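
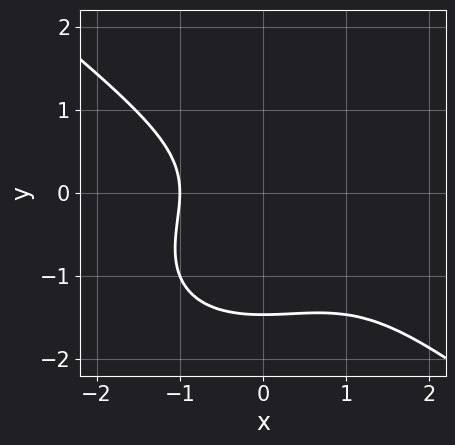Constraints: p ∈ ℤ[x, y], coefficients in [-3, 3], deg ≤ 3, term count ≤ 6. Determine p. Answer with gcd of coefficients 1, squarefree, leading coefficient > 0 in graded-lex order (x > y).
x^3 + 2*y^3 - x^2 + 2*y^2 + 2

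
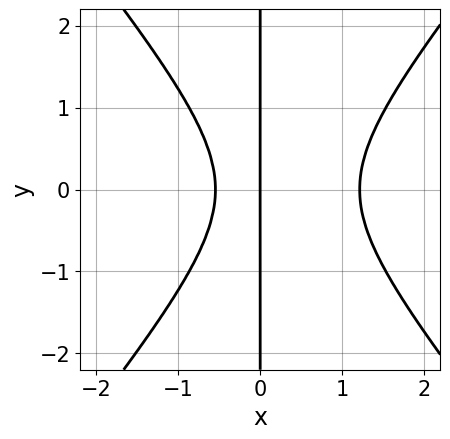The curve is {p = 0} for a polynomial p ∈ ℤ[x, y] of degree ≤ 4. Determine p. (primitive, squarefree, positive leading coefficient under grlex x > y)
3*x^3 - 2*x*y^2 - 2*x^2 - 2*x

The degree is 3 — a generic line meets the curve in up to 3 points.
Symmetries: mirror symmetry y ↦ −y ⇒ only even powers of y.
From the axis intercepts and sections: every point of the y-axis in the box is on the curve; one x-axis crossing is at x = 0.
Matching integer coefficients to the picture gives p.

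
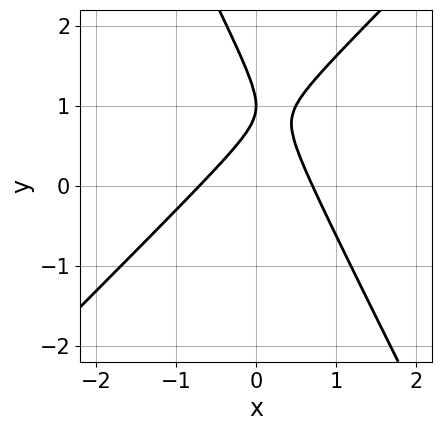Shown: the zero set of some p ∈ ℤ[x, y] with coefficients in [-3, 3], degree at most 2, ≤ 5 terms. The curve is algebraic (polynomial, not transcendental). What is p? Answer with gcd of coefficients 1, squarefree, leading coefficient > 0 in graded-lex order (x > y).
1. The degree is 2 — the shape is more complex than any degree-1 curve.
2. From the axis intercepts and sections: it meets the y-axis at y = 1 (among the integer gridlines).
3. Fitting integer coefficients to these (and the overall shape) gives p.

2*x^2 - x*y - y^2 + 2*y - 1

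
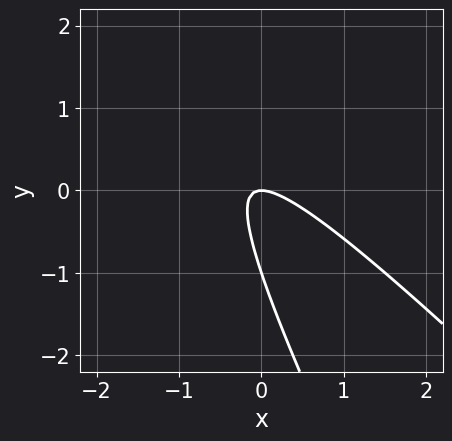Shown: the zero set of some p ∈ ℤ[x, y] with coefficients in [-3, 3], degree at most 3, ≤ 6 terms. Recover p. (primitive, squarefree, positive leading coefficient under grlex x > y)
2*x^2 + 3*x*y + y^2 + y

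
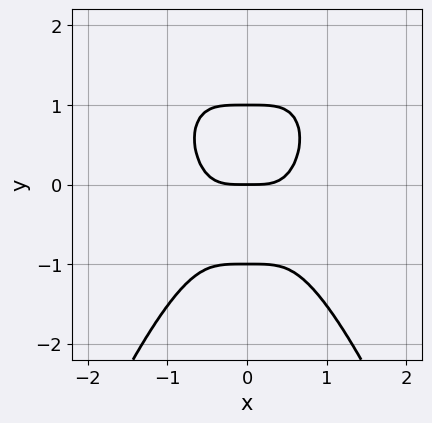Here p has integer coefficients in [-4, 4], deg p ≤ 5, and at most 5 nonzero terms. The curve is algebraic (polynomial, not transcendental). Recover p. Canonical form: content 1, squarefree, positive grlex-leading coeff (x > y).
2*x^4 + y^3 - y

Degree: the shape is more complex than any degree-3 curve, so deg p = 4.
Symmetries: it's symmetric under x → −x, forcing even powers of x.
From the axis intercepts and sections: it meets the x-axis at x = 0 (among the integer gridlines); the y-axis gridline crossings are at y ∈ {-1, 0, 1}.
Together with the visible shape, these determine p as stated.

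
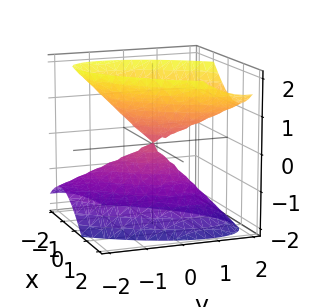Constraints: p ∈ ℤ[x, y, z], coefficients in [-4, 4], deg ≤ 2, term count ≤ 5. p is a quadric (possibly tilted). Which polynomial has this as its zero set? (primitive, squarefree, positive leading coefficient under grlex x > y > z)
1. The degree is 2 — a generic line meets the surface in up to 2 points.
2. Checking where it meets the axes: it crosses the z-axis at the gridline z = 0; one x-axis crossing is at x = 0.
3. Putting this together gives p.

3*x^2 - 3*x*y + 2*y^2 - y*z - 2*z^2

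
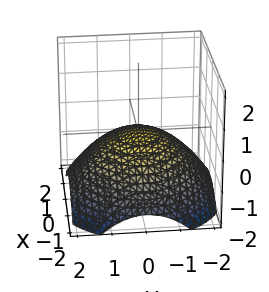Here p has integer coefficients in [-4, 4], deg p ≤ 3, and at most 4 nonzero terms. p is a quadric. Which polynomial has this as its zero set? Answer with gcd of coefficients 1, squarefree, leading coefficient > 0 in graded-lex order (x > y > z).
(a) Degree: a single bowl opening along one axis; a quadric, so deg p = 2.
(b) Symmetries: rotational symmetry about the z-axis ⇒ p depends on x, y only through x² + y².
(c) Against the integer gridlines: one x-axis crossing is at x = 0; it meets the y-axis at y = 0 (among the integer gridlines).
(d) Matching integer coefficients to the picture gives p.

x^2 + y^2 + 3*z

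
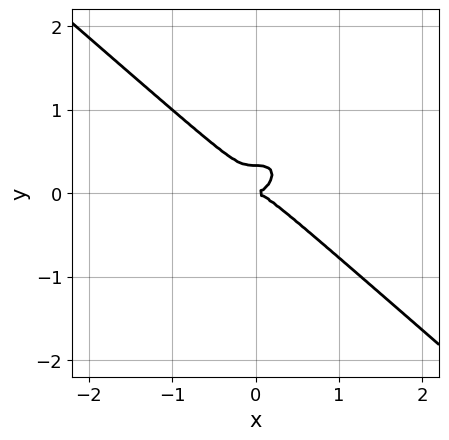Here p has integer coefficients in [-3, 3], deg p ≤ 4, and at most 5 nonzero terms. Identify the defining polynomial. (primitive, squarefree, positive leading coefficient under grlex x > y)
2*x^3 + 3*y^3 - y^2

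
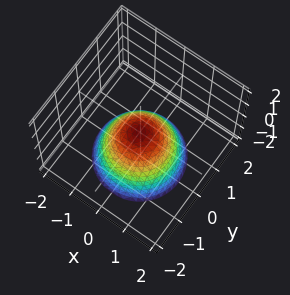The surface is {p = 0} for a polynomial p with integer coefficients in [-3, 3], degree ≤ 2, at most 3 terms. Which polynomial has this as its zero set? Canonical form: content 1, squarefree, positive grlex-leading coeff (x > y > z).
(a) deg p = 2.
(b) Symmetries: rotational symmetry about the z-axis ⇒ p depends on x, y only through x² + y².
(c) From the visible intercepts: a circular section at z = -2 has radius between 1 and 2; it meets the z-axis at z = 0 (among the integer gridlines); it crosses the x-axis at the gridline x = 0; it crosses the y-axis at the gridline y = 0.
(d) Matching integer coefficients to the picture gives p.

x^2 + y^2 + z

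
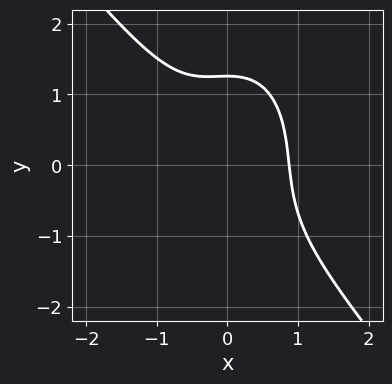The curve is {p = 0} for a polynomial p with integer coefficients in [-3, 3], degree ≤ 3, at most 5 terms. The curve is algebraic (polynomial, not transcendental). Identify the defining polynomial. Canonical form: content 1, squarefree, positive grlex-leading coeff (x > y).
3*x^3 + x^2*y + y^3 - 2

The degree is 3 — a generic line meets the curve in up to 3 points.
The integer polynomial consistent with all of this is the stated p.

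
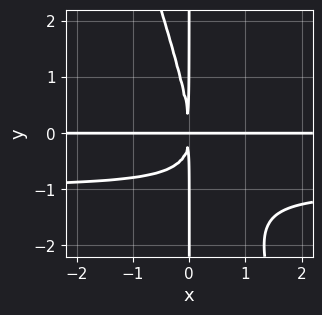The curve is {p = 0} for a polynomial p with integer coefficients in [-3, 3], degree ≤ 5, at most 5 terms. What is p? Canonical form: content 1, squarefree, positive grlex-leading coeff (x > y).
First, degree: no degree-3 curve has this shape, so deg p = 4.
Next, from the visible intercepts: every point of the y-axis in the box is on the curve; the visible x-axis segment lies entirely on the curve.
Finally, assembling these constraints gives the stated polynomial.

3*x^2*y^2 + x*y^3 + 3*x^2*y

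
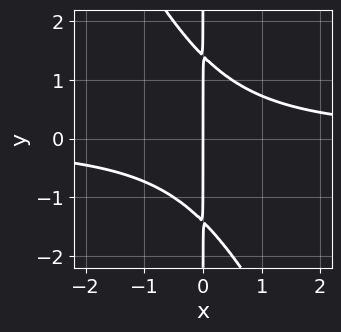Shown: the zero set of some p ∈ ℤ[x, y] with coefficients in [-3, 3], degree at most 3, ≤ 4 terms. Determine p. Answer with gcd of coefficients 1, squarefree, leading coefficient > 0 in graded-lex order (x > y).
First, deg p = 3. No degree-2 curve has this shape.
Next, against the integer gridlines: it crosses the x-axis at the gridline x = 0; every point of the y-axis in the box is on the curve.
Finally, matching integer coefficients to the picture gives p.

2*x^2*y + x*y^2 - 2*x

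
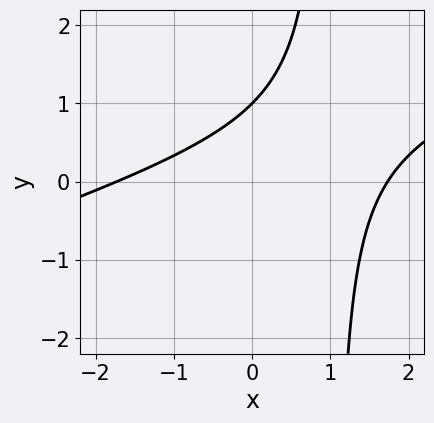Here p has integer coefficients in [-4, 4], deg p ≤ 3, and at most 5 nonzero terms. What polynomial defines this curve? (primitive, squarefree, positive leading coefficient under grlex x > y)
x^2 - 3*x*y + 3*y - 3

1. The degree is 2 — the shape is more complex than any degree-1 curve.
2. Checking where it meets the axes: one y-axis crossing is at y = 1.
3. Assembling these constraints gives the stated polynomial.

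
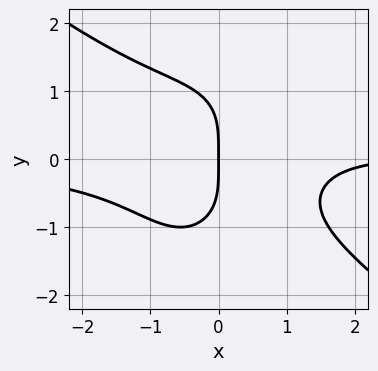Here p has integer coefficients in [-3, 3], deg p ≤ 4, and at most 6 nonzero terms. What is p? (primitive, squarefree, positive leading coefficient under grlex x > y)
(a) Degree: the shape is more complex than any degree-3 curve, so deg p = 4.
(b) From the axis intercepts and sections: it meets the y-axis at y = 0 (among the integer gridlines); it meets the x-axis at x = 0 (among the integer gridlines).
(c) Fitting integer coefficients to these (and the overall shape) gives p.

2*x^3*y + 2*x^2*y^2 + y^4 - x^2 + 3*x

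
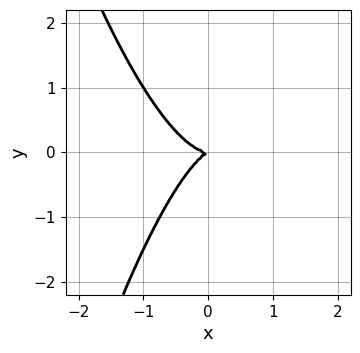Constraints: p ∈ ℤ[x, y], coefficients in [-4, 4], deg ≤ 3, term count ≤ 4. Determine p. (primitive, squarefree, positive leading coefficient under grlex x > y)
3*x^3 - x*y + 2*y^2

1. Degree: the shape is more complex than any degree-2 curve, so deg p = 3.
2. Against the integer gridlines: one x-axis crossing is at x = 0; one y-axis crossing is at y = 0.
3. Putting this together gives p.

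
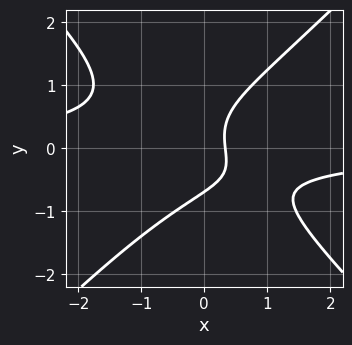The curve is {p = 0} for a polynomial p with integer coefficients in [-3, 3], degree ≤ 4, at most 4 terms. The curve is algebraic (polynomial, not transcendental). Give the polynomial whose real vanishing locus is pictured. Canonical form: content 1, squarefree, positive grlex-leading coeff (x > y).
3*x^2*y - 3*y^3 + 3*x - 1

First, degree: the shape is more complex than any degree-2 curve, so deg p = 3.
Finally, matching integer coefficients to the picture gives p.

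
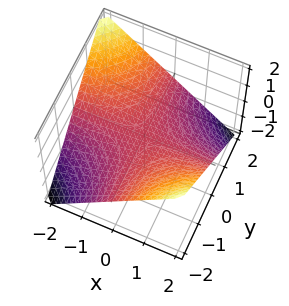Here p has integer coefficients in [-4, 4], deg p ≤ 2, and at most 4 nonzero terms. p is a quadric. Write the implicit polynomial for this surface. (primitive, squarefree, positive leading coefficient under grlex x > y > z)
Degree: a hyperbolic paraboloid; a quadric, so deg p = 2.
Checking where it meets the axes: it meets the z-axis at z = 0 (among the integer gridlines); every point of the x-axis in the box is on the surface.
Assembling these constraints gives the stated polynomial. Check: (0, 2, 0) on the y-axis lies on the surface, and p(0, 2, 0) = 0. ✓

x*y + 2*z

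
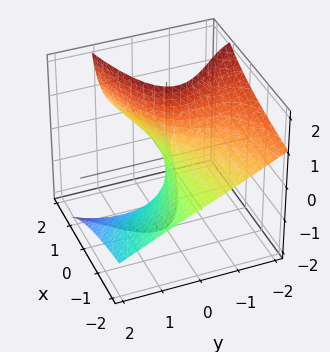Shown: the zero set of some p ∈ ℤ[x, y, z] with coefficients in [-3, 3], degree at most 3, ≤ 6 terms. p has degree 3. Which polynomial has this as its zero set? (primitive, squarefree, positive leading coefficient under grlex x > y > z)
y^3 + 2*y^2*z - 2*x*z + 2*y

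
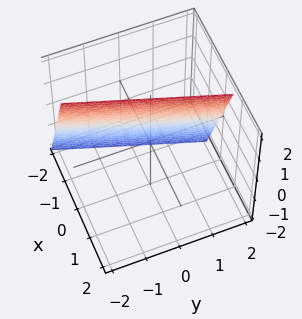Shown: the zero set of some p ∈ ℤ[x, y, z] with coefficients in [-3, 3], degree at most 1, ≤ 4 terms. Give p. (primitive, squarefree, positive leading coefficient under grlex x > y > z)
3*x - y - z + 2

The degree is 1 — the surface is flat (a plane).
Observable constraints: it meets the z-axis at z = 2 (among the integer gridlines); it meets the y-axis at y = 2 (among the integer gridlines).
Fitting integer coefficients to these (and the overall shape) gives p.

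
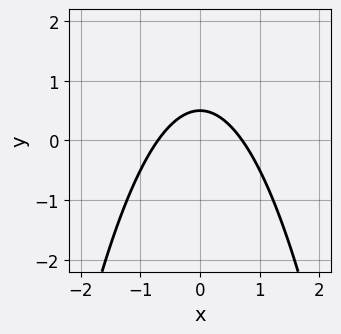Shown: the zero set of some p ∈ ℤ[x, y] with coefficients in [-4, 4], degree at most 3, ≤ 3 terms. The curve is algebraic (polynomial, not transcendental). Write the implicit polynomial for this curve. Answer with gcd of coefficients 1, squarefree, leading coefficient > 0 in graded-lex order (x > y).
2*x^2 + 2*y - 1

First, degree: a generic line meets the curve in up to 2 points, so deg p = 2.
Then, symmetries: it's symmetric under x → −x, forcing even powers of x.
Finally, matching integer coefficients to the picture gives p.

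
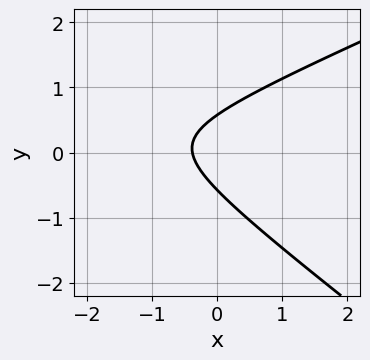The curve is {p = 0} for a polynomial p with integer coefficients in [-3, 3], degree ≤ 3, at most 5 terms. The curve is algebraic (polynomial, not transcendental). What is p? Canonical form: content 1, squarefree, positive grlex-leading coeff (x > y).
x^2 - x*y - 3*y^2 + 3*x + 1

Degree: no degree-1 curve has this shape, so deg p = 2.
Putting this together gives p.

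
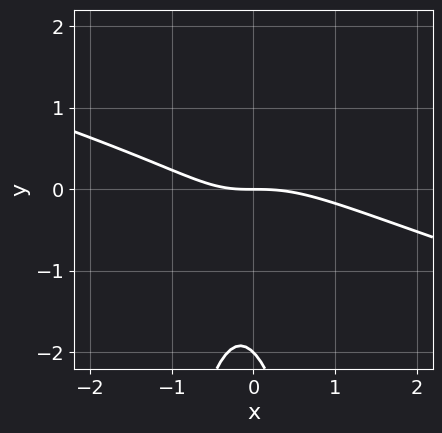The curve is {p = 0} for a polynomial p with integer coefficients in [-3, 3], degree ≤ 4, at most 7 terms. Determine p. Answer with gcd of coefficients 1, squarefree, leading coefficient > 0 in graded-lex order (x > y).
x^3 + 3*x^2*y + x*y + y^2 + 2*y

(a) Degree: no degree-2 curve has this shape, so deg p = 3.
(b) From the axis intercepts and sections: it crosses the x-axis at the gridline x = 0; the y-axis gridline crossings are at y ∈ {-2, 0}.
(c) The integer polynomial consistent with all of this is the stated p.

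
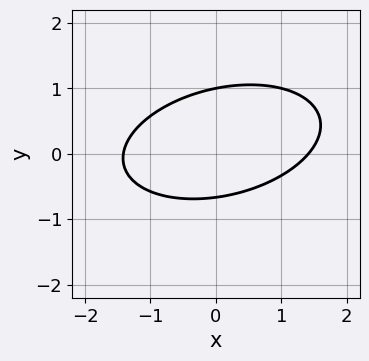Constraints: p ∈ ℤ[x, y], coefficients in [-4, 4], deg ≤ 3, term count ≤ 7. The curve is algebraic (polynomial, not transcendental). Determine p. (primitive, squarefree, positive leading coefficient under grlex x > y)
x^2 - x*y + 3*y^2 - y - 2

First, deg p = 2. No degree-1 curve has this shape.
Then, from the axis intercepts and sections: one y-axis crossing is at y = 1.
Finally, fitting integer coefficients to these (and the overall shape) gives p.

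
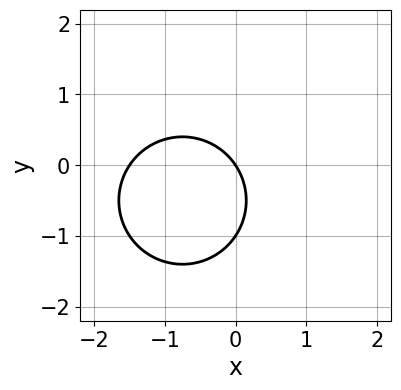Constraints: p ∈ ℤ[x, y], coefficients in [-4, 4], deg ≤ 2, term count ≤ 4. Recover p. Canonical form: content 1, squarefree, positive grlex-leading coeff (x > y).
(a) deg p = 2.
(b) Against the integer gridlines: among the integer gridlines, it crosses the y-axis at y ∈ {-1, 0}; it crosses the x-axis at the gridline x = 0.
(c) The integer polynomial consistent with all of this is the stated p.

2*x^2 + 2*y^2 + 3*x + 2*y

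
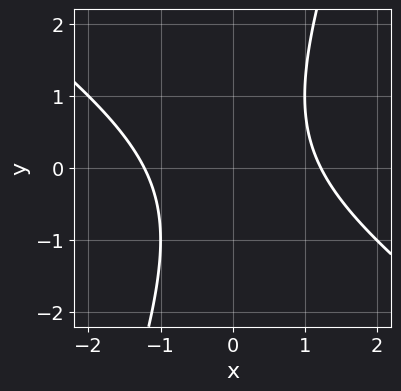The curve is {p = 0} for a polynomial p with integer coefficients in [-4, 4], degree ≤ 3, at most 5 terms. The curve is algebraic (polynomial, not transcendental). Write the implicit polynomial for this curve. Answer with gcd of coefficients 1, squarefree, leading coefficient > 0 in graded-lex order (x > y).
2*x^2 + 2*x*y - y^2 - 3

The degree is 2 — a generic line meets the curve in up to 2 points.
From the axis intercepts and sections: it misses every integer gridline on the y-axis.
Fitting integer coefficients to these (and the overall shape) gives p.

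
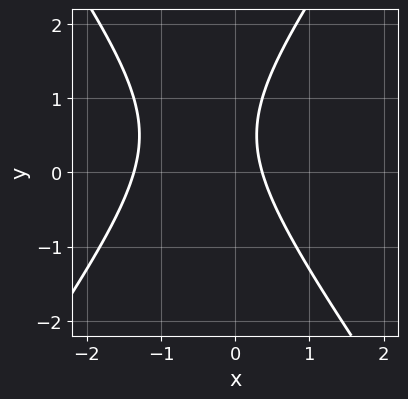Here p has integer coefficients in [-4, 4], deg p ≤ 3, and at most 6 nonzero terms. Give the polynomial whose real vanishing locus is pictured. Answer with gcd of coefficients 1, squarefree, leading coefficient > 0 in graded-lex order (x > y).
First, the degree is 2 — no degree-1 curve has this shape.
Then, observable constraints: it misses every integer gridline on the y-axis.
Finally, these observations pin down the coefficients.

2*x^2 - y^2 + 2*x + y - 1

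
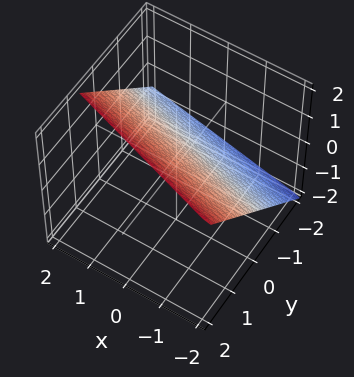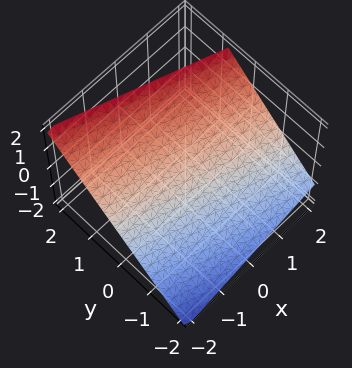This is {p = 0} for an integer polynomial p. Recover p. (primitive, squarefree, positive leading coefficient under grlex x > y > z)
x + 3*y - 3*z + 2

First, deg p = 1. The surface is flat (a plane).
Then, observable constraints: it meets the x-axis at x = -2 (among the integer gridlines).
Finally, together with the visible shape, these determine p as stated.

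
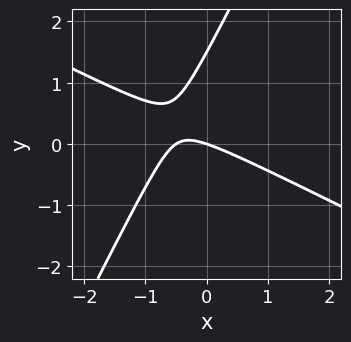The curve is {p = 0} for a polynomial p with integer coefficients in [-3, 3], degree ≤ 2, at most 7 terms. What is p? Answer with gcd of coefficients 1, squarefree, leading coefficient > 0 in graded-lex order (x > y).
2*x^2 + 3*x*y - 2*y^2 + x + 3*y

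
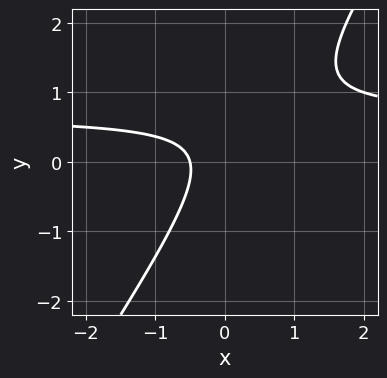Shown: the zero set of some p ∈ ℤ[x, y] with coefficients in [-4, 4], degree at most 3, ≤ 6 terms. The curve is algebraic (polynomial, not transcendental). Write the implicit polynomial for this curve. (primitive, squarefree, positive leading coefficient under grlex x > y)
First, degree: no degree-1 curve has this shape, so deg p = 2.
Then, observable constraints: no y-intercept at any integer in the box.
Finally, the integer polynomial consistent with all of this is the stated p.

3*x*y - 2*y^2 - 2*x + y - 1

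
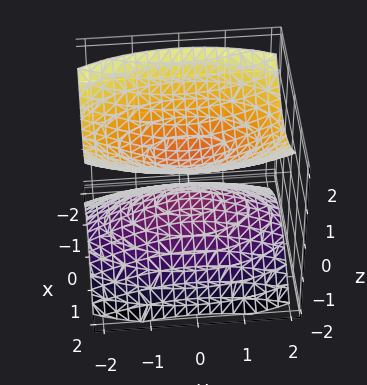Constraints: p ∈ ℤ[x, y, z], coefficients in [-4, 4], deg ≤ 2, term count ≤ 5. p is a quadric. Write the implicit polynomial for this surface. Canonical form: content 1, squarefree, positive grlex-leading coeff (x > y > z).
3*x^2 + y^2 - 3*z^2 + 1

There are 2 components.
deg p = 2.
Symmetries: the z ↦ −z reflection is a symmetry, so z appears only in even powers; the y ↦ −y reflection is a symmetry, so y appears only in even powers; mirror symmetry x ↦ −x ⇒ only even powers of x.
Observable constraints: it misses every integer gridline on the x-axis; it misses every integer gridline on the y-axis.
Assembling these constraints gives the stated polynomial.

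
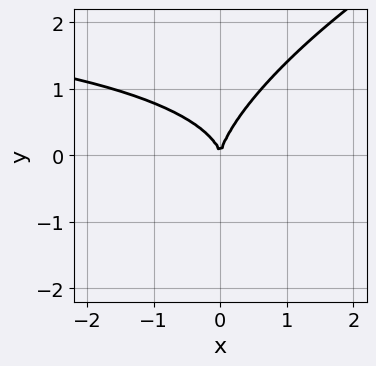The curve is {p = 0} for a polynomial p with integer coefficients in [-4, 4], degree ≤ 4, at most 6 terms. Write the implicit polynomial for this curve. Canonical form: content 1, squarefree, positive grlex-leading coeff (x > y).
x^2*y - 2*x*y^2 + 2*y^3 - 3*x^2

(a) The degree is 3 — the shape is more complex than any degree-2 curve.
(b) Against the integer gridlines: it crosses the x-axis at the gridline x = 0; it crosses the y-axis at the gridline y = 0.
(c) Solving for integer coefficients yields p as stated.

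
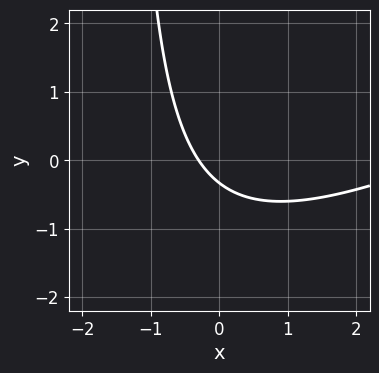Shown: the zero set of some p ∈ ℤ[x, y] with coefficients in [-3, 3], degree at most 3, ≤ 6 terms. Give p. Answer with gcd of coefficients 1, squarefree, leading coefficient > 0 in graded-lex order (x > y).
Degree: no degree-1 curve has this shape, so deg p = 2.
The integer polynomial consistent with all of this is the stated p.

x^2 - 2*x*y - 3*x - 3*y - 1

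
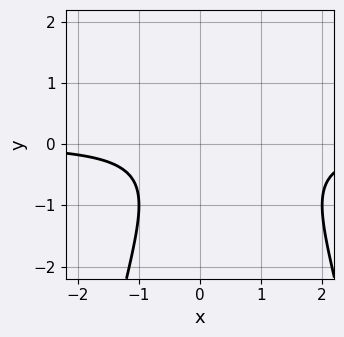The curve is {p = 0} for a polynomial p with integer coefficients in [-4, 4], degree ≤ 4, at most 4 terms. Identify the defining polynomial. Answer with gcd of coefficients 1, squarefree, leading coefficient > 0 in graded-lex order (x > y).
First, degree: no degree-2 curve has this shape, so deg p = 3.
Then, reading off the gridlines: it misses every integer gridline on the x-axis; no y-intercept at any integer in the box.
Finally, together with the visible shape, these determine p as stated.

x^2*y - x*y + y^2 + 1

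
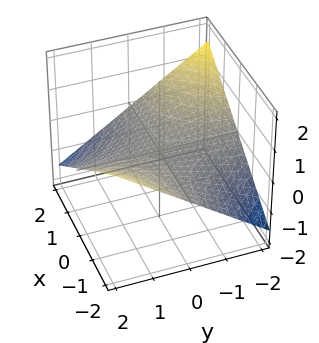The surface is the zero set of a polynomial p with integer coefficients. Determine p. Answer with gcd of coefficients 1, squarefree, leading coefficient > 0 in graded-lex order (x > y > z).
The degree is 2 — a hyperbolic paraboloid; a quadric.
Observable constraints: the visible x-axis segment lies entirely on the surface; it meets the z-axis at z = 0 (among the integer gridlines); the visible y-axis segment lies entirely on the surface.
The integer polynomial consistent with all of this is the stated p.

x*y + 3*z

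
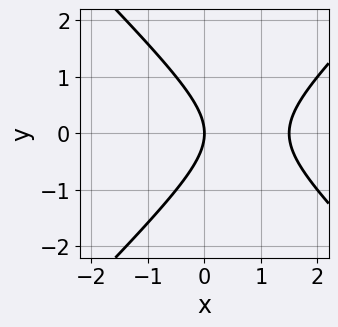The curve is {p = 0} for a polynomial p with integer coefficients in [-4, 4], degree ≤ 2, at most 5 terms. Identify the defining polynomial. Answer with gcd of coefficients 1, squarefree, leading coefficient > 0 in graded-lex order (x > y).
First, the degree is 2 — the shape is more complex than any degree-1 curve.
Next, symmetries: the y ↦ −y reflection is a symmetry, so y appears only in even powers.
Then, from the visible intercepts: it crosses the x-axis at the gridline x = 0; it crosses the y-axis at the gridline y = 0.
Finally, fitting integer coefficients to these (and the overall shape) gives p.

2*x^2 - 2*y^2 - 3*x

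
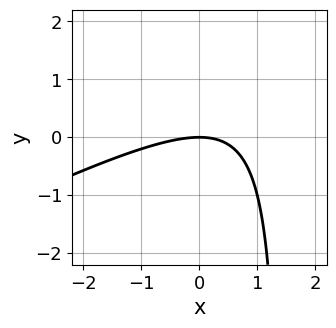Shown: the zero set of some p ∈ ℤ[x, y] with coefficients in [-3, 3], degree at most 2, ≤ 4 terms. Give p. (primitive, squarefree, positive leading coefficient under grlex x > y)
(a) deg p = 2.
(b) Reading off the gridlines: it meets the x-axis at x = 0 (among the integer gridlines); one y-axis crossing is at y = 0.
(c) Together with the visible shape, these determine p as stated.

x^2 - 2*x*y + 3*y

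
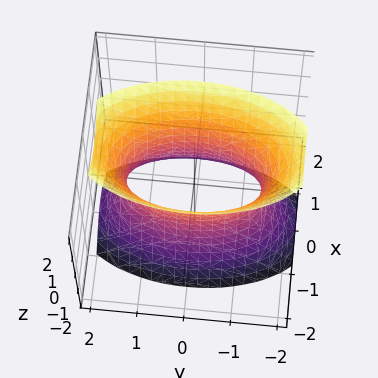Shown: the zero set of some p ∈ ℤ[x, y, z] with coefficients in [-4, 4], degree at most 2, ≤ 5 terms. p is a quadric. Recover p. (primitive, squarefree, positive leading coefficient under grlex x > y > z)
3*x^2 + y^2 - z^2 - 2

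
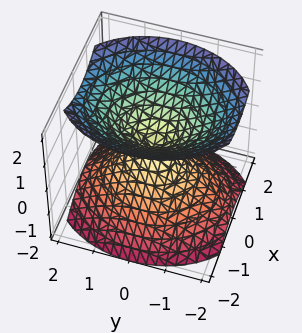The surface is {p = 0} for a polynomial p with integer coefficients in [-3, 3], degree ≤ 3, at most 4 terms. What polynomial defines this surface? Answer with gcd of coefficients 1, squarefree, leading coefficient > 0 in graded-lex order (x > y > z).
First, the picture has 2 separate pieces. They look like related sheets of one shape, so recover p as a whole.
Then, degree: a double cone through the origin; a quadric, so deg p = 2.
Next, symmetries: it's symmetric under y → −y, forcing even powers of y; it's symmetric under z → −z, forcing even powers of z; it's symmetric under x → −x, forcing even powers of x.
Next, from the visible intercepts: one y-axis crossing is at y = 0; one z-axis crossing is at z = 0.
Finally, solving for integer coefficients yields p as stated.

3*x^2 + 2*y^2 - 3*z^2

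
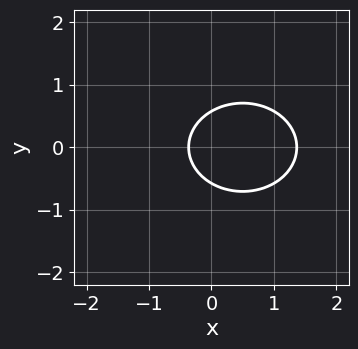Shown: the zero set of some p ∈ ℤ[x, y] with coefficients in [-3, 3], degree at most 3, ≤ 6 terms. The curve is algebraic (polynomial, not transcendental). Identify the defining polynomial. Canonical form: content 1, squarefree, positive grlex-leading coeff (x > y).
2*x^2 + 3*y^2 - 2*x - 1

(a) The degree is 2 — no degree-1 curve has this shape.
(b) Symmetries: it's symmetric under y → −y, forcing even powers of y.
(c) Matching integer coefficients to the picture gives p.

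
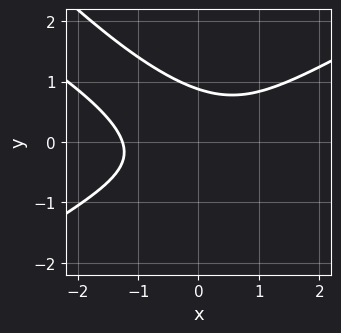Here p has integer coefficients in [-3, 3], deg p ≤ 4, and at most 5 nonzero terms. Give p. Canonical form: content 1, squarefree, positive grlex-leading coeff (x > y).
1. deg p = 3. No degree-2 curve has this shape.
2. Putting this together gives p.

x^3 + x^2*y - 3*x*y^2 - 3*y^3 + 2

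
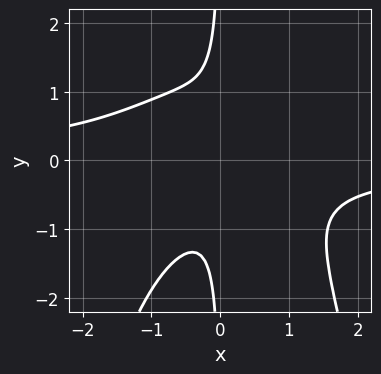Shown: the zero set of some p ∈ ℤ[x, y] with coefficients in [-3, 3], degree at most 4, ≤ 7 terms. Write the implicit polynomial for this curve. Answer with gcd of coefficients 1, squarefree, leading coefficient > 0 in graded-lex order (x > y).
3*x^3*y + 3*x*y^2 + 3*x^2 - x + 1

Degree: no degree-3 curve has this shape, so deg p = 4.
Checking where it meets the axes: no x-intercept at any integer in the box; it misses every integer gridline on the y-axis.
Matching integer coefficients to the picture gives p.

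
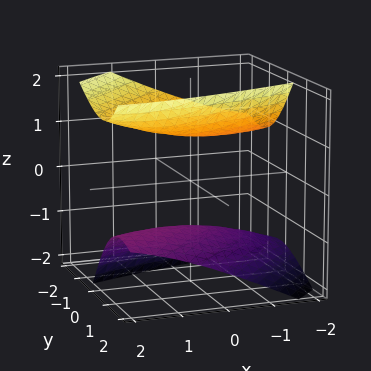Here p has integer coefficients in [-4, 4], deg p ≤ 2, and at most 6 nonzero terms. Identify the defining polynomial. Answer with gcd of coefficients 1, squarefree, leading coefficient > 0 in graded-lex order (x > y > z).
x^2 - 3*x*y + 3*y^2 + 3*y*z - 3*z^2 + 3

First, I count 2 distinct pieces. They look like related sheets of one shape, so recover p as a whole.
Then, deg p = 2. No degree-1 surface has this shape.
Next, checking where it meets the axes: the surface avoids every integer x-axis point in the box; no y-intercept at any integer in the box.
Finally, matching integer coefficients to the picture gives p. Check: (0, 0, 1) on the z-axis lies on the surface, and p(0, 0, 1) = 0. ✓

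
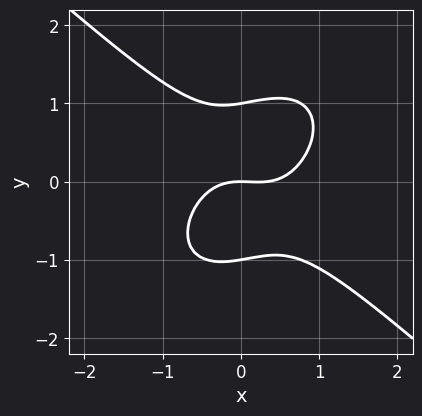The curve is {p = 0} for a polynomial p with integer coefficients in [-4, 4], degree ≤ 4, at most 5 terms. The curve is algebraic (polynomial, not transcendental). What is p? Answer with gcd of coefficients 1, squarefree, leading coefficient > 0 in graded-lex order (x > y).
3*x^3 - x*y^2 + 3*y^3 - x^2 - 3*y

1. Degree: no degree-2 curve has this shape, so deg p = 3.
2. Observable constraints: among the integer gridlines, it crosses the y-axis at y ∈ {-1, 0, 1}; it crosses the x-axis at the gridline x = 0.
3. Putting this together gives p.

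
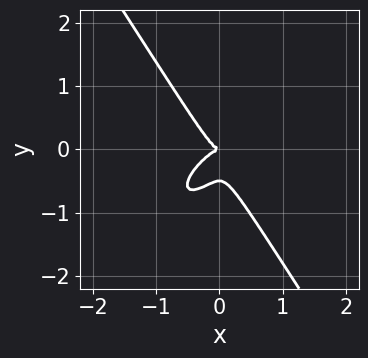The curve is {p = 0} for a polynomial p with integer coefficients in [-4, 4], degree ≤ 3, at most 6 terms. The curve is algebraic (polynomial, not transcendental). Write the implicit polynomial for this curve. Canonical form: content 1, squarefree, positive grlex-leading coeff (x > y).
First, deg p = 3. No degree-2 curve has this shape.
Then, from the axis intercepts and sections: one y-axis crossing is at y = 0; it meets the x-axis at x = 0 (among the integer gridlines).
Finally, matching integer coefficients to the picture gives p.

3*x^3 - 3*x^2*y + 2*y^3 + y^2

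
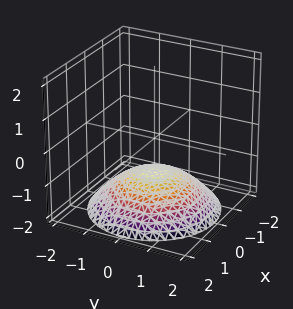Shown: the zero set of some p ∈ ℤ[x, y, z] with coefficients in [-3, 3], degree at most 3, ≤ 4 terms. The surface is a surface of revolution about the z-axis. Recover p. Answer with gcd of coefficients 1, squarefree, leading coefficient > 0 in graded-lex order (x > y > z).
x^2 + y^2 + 3*z + 3

(a) The degree is 2 — the shape is more complex than any degree-1 surface.
(b) Symmetries: rotational symmetry about the z-axis ⇒ p depends on x, y only through x² + y².
(c) Against the integer gridlines: it meets the z-axis at z = -1 (among the integer gridlines); no x-intercept at any integer in the box.
(d) Assembling these constraints gives the stated polynomial.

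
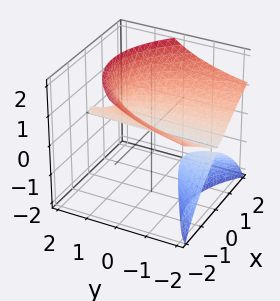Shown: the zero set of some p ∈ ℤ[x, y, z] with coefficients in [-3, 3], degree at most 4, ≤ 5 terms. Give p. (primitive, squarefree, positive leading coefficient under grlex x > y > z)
2*y*z^2 - z^3 + 2*x^2 - z

1. The picture has 2 separate pieces. They look like related sheets of one shape, so recover p as a whole.
2. Degree: the shape is more complex than any degree-2 surface, so deg p = 3.
3. From the visible intercepts: it meets the z-axis at z = 0 (among the integer gridlines); every point of the y-axis in the box is on the surface; one x-axis crossing is at x = 0.
4. Assembling these constraints gives the stated polynomial.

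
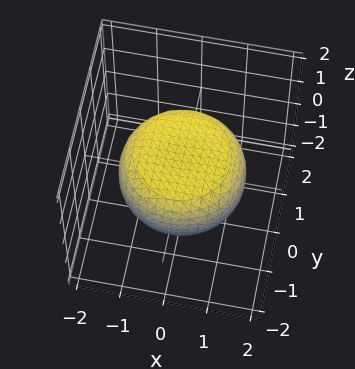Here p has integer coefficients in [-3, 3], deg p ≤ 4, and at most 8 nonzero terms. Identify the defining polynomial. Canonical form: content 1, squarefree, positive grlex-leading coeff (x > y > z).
(a) Degree: a generic line meets the surface in up to 4 points, so deg p = 4.
(b) Symmetry: every cross-section ⟂ z is a circle, so x, y appear only via x² + y².
(c) Checking where it meets the axes: a circular section at z = 0 has radius between 1 and 2.
(d) Together with the visible shape, these determine p as stated.

x^4 + 2*x^2*y^2 + y^4 - x^2 - y^2 + 3*z^2 - 2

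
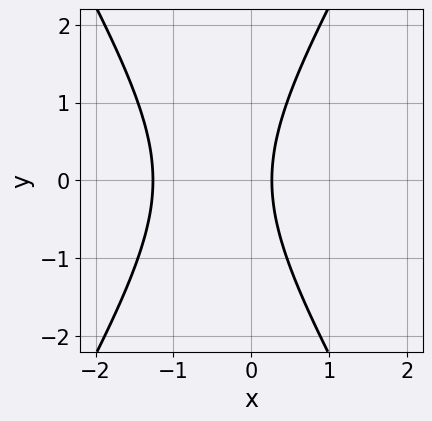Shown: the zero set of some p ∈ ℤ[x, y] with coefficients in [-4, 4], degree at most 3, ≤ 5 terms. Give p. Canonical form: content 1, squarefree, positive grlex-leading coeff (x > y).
First, deg p = 2. No degree-1 curve has this shape.
Then, symmetries: mirror symmetry y ↦ −y ⇒ only even powers of y.
Then, from the visible intercepts: the curve avoids every integer y-axis point in the box.
Finally, assembling these constraints gives the stated polynomial.

3*x^2 - y^2 + 3*x - 1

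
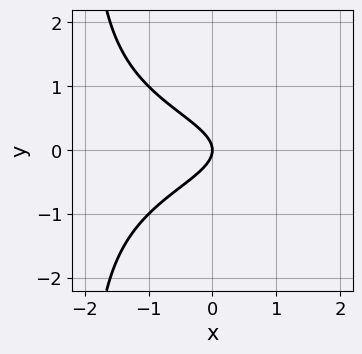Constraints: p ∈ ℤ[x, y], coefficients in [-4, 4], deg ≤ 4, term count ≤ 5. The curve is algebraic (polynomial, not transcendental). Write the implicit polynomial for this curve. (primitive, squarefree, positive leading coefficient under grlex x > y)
x*y^2 + 2*y^2 + x

(a) The degree is 3 — the shape is more complex than any degree-2 curve.
(b) Symmetries: it's symmetric under y → −y, forcing even powers of y.
(c) Observable constraints: one y-axis crossing is at y = 0; it crosses the x-axis at the gridline x = 0.
(d) Assembling these constraints gives the stated polynomial.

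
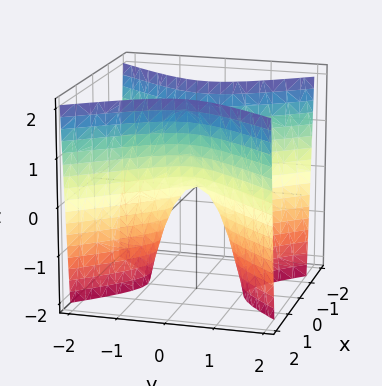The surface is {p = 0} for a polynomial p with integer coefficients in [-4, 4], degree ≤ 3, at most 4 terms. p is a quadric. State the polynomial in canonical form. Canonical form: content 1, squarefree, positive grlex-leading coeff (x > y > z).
3*x^2 - 2*y^2 - z

1. The degree is 2 — a saddle surface; a quadric.
2. Symmetries: it's symmetric under y → −y, forcing even powers of y; the x ↦ −x reflection is a symmetry, so x appears only in even powers.
3. Against the integer gridlines: it crosses the x-axis at the gridline x = 0; one y-axis crossing is at y = 0; it crosses the z-axis at the gridline z = 0.
4. Fitting integer coefficients to these (and the overall shape) gives p.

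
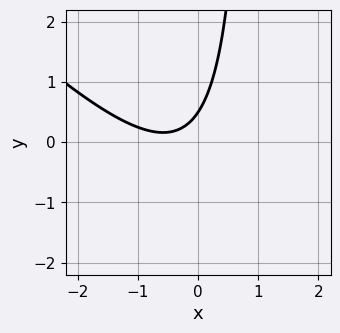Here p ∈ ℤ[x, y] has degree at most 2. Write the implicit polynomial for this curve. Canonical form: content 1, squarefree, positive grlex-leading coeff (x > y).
2*x^2 + 2*x*y + 2*x - 2*y + 1

First, the degree is 2 — no degree-1 curve has this shape.
Next, observable constraints: no x-intercept at any integer in the box.
Finally, putting this together gives p.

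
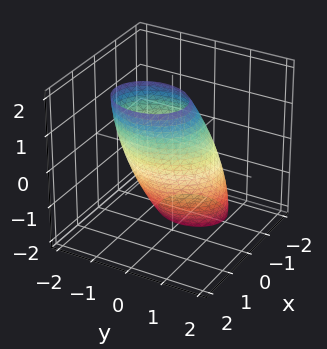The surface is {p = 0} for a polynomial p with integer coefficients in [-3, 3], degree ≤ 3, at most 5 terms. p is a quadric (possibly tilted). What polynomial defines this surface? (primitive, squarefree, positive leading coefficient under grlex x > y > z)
1. Degree: the shape is more complex than any degree-1 surface, so deg p = 2.
2. Observable constraints: among the integer gridlines, it crosses the x-axis at x ∈ {-1, 1}.
3. These observations pin down the coefficients.

3*x^2 - 3*x*z + 2*y^2 + z^2 - 3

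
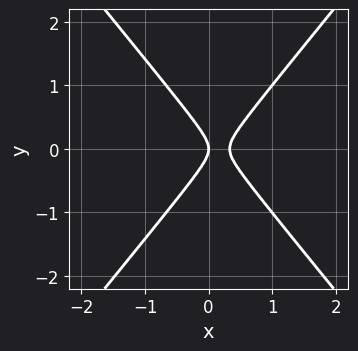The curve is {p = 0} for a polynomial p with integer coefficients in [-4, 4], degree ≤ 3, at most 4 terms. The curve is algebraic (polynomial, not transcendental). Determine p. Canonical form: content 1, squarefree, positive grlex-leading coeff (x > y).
1. Degree: no degree-1 curve has this shape, so deg p = 2.
2. Symmetries: it's symmetric under y → −y, forcing even powers of y.
3. Reading off the gridlines: it crosses the x-axis at the gridline x = 0; it meets the y-axis at y = 0 (among the integer gridlines).
4. The integer polynomial consistent with all of this is the stated p.

3*x^2 - 2*y^2 - x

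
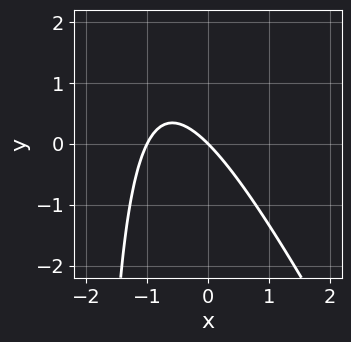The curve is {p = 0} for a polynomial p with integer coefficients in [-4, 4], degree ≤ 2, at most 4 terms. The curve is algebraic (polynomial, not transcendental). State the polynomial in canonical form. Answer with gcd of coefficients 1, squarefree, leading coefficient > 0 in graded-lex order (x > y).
2*x^2 + x*y + 2*x + 2*y

1. The degree is 2 — no degree-1 curve has this shape.
2. Reading off the gridlines: the x-axis gridline crossings are at x ∈ {-1, 0}; it meets the y-axis at y = 0 (among the integer gridlines).
3. These observations pin down the coefficients.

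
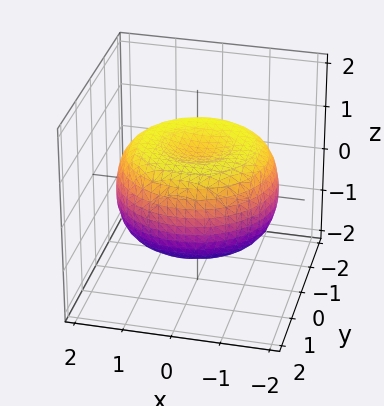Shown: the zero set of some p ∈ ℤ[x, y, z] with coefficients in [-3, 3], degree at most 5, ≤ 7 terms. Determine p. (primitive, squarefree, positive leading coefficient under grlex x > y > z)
(a) Degree: a generic line meets the surface in up to 4 points, so deg p = 4.
(b) Symmetry: the surface is invariant under rotation about z: p = q(x² + y², z).
(c) Against the integer gridlines: a circular section at z = -1 has radius exactly 1.
(d) Together with the visible shape, these determine p as stated.

x^4 + 2*x^2*y^2 + y^4 - 2*x^2 - 2*y^2 + 3*z^2 - 2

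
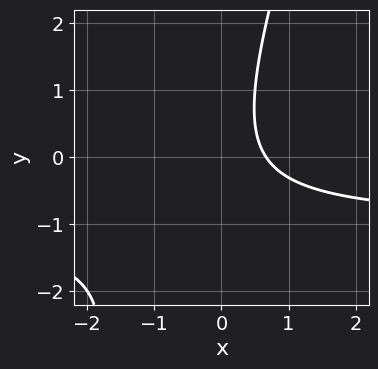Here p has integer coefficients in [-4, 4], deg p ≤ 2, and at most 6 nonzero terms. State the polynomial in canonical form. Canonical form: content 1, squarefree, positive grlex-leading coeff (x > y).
3*x*y - y^2 + 3*x - 2

Degree: a generic line meets the curve in up to 2 points, so deg p = 2.
Against the integer gridlines: the curve avoids every integer y-axis point in the box.
Solving for integer coefficients yields p as stated.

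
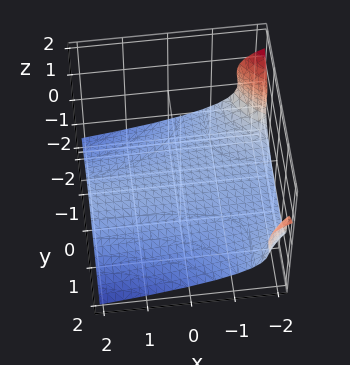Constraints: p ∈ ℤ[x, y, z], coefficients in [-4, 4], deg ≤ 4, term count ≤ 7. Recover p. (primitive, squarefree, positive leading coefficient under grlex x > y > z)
1. deg p = 3. The shape is more complex than any degree-2 surface.
2. Checking where it meets the axes: no x-intercept at any integer in the box; one z-axis crossing is at z = -1; it misses every integer gridline on the y-axis.
3. Fitting integer coefficients to these (and the overall shape) gives p.

x*y^2 + y*z^2 + 3*z^3 + y^2 + 3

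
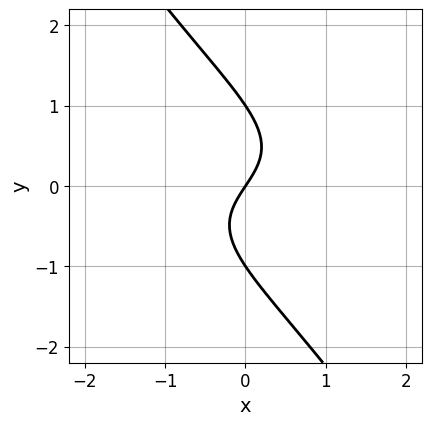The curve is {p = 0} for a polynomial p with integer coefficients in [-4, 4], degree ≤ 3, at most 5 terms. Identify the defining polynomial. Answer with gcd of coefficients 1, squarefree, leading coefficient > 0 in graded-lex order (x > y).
First, the degree is 3 — a generic line meets the curve in up to 3 points.
Next, observable constraints: it crosses the x-axis at the gridline x = 0; the y-axis gridline crossings are at y ∈ {-1, 0, 1}.
Finally, together with the visible shape, these determine p as stated.

3*x*y^2 + 2*y^3 + 3*x - 2*y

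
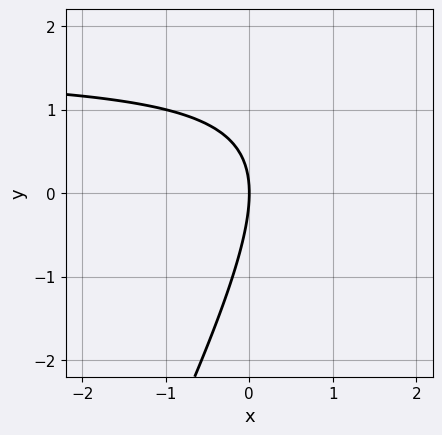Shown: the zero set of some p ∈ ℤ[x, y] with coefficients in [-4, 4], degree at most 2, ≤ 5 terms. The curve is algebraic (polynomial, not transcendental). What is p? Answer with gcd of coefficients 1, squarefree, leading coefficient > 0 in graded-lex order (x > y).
First, degree: the shape is more complex than any degree-1 curve, so deg p = 2.
Then, from the axis intercepts and sections: it crosses the y-axis at the gridline y = 0; one x-axis crossing is at x = 0.
Finally, matching integer coefficients to the picture gives p.

2*x*y - y^2 - 3*x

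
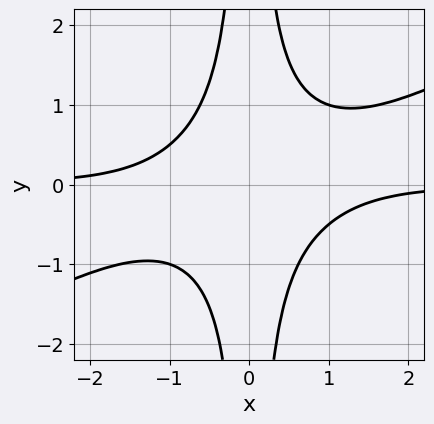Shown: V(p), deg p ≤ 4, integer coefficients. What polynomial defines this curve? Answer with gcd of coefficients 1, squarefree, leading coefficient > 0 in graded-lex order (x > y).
x^3*y - 2*x^2*y^2 + 1

The degree is 4 — a generic line meets the curve in up to 4 points.
Observable constraints: it misses every integer gridline on the y-axis; it misses every integer gridline on the x-axis.
These observations pin down the coefficients.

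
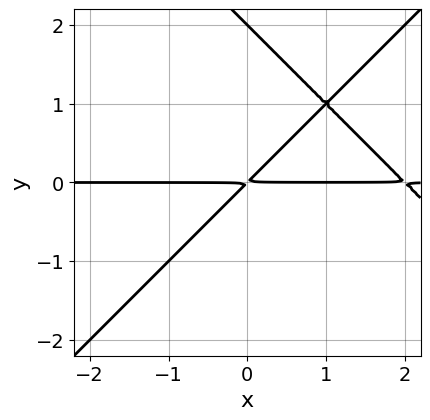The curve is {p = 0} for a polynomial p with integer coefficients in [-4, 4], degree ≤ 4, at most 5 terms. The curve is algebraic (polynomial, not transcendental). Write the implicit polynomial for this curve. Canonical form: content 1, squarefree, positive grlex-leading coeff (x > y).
(a) The degree is 3 — a generic line meets the curve in up to 3 points.
(b) From the visible intercepts: one y-axis crossing is at y = 2; the visible x-axis segment lies entirely on the curve.
(c) Matching integer coefficients to the picture gives p.

x^2*y - y^3 - 2*x*y + 2*y^2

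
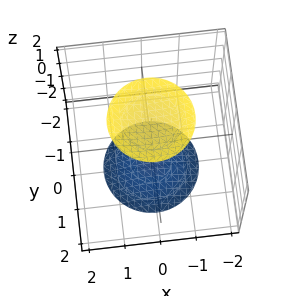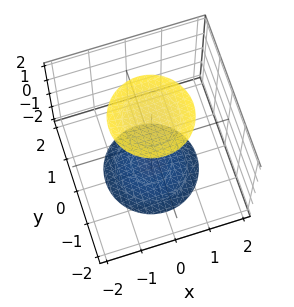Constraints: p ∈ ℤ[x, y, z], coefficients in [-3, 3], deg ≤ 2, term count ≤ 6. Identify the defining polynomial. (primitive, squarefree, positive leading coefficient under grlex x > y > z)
First, the picture has 2 separate pieces.
Then, the degree is 2 — no degree-1 surface has this shape.
Then, by symmetry, the z-axis is an axis of rotation, so x and y enter only as x² + y².
Then, from the visible intercepts: no y-intercept at any integer in the box; no x-intercept at any integer in the box.
Finally, solving for integer coefficients yields p as stated.

x^2 + y^2 - z^2 + 3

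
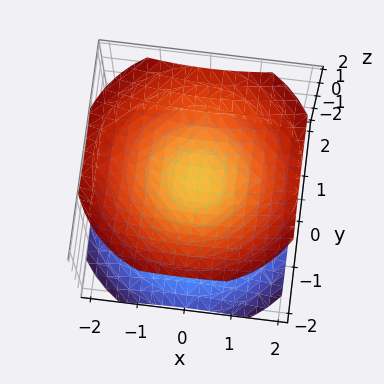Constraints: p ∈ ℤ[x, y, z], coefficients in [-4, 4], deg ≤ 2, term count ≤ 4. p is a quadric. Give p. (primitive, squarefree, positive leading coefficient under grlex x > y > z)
2*x^2 + 2*y^2 - 3*z^2 + 1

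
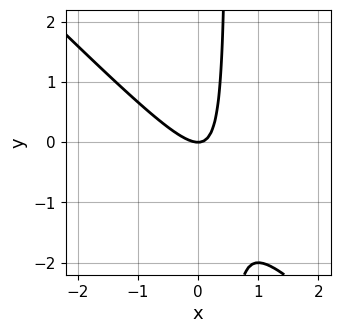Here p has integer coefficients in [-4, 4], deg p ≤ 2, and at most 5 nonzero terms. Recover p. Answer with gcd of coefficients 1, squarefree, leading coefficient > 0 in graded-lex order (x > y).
2*x^2 + 2*x*y - y

First, the degree is 2 — no degree-1 curve has this shape.
Next, observable constraints: it meets the y-axis at y = 0 (among the integer gridlines); one x-axis crossing is at x = 0.
Finally, fitting integer coefficients to these (and the overall shape) gives p.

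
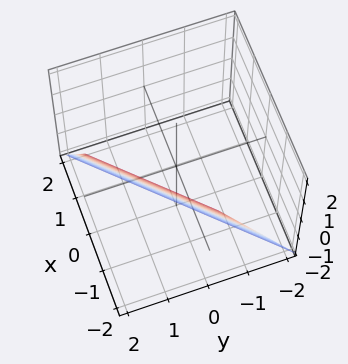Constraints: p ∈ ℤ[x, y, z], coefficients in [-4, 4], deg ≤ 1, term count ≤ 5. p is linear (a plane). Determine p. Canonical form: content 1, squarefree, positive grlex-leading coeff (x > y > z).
The degree is 1 — every cross-section is a straight line — this is a plane.
Against the integer gridlines: one x-axis crossing is at x = -1; it crosses the z-axis at the gridline z = -2; it meets the y-axis at y = 1 (among the integer gridlines).
The integer polynomial consistent with all of this is the stated p.

2*x - 2*y + z + 2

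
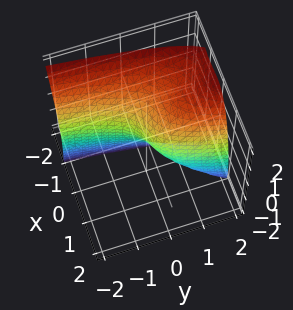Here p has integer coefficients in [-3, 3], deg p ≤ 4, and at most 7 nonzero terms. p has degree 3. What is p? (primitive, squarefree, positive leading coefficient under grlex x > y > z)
3*x^3 + 2*x^2*z + z^2 + x - 2*y

First, degree: the shape is more complex than any degree-2 surface, so deg p = 3.
Then, observable constraints: it crosses the x-axis at the gridline x = 0; one z-axis crossing is at z = 0; it crosses the y-axis at the gridline y = 0.
Finally, matching integer coefficients to the picture gives p.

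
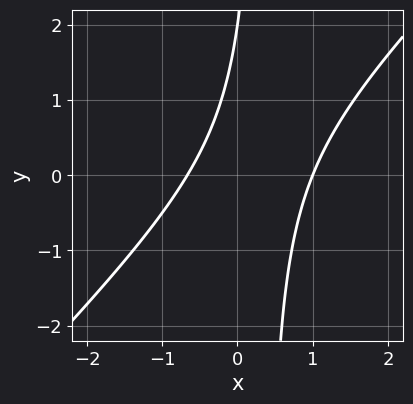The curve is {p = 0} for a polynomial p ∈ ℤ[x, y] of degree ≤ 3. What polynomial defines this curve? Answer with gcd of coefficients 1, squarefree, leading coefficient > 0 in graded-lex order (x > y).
3*x^2 - 3*x*y - x + y - 2

First, degree: the shape is more complex than any degree-1 curve, so deg p = 2.
Next, from the visible intercepts: it meets the x-axis at x = 1 (among the integer gridlines); it crosses the y-axis at the gridline y = 2.
Finally, putting this together gives p.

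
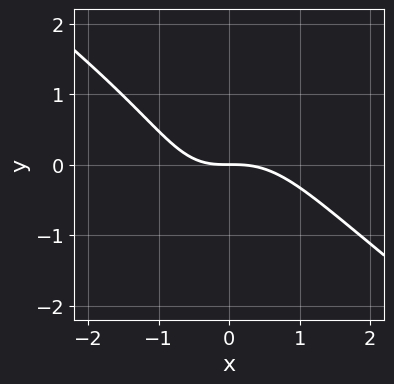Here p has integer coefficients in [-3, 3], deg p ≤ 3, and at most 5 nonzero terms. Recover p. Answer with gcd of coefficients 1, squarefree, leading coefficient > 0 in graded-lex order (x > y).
1. The degree is 3 — a generic line meets the curve in up to 3 points.
2. From the axis intercepts and sections: it meets the x-axis at x = 0 (among the integer gridlines); one y-axis crossing is at y = 0.
3. Fitting integer coefficients to these (and the overall shape) gives p.

2*x^3 + 2*x^2*y + y^3 + x*y + 3*y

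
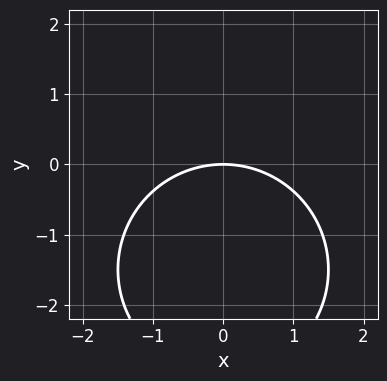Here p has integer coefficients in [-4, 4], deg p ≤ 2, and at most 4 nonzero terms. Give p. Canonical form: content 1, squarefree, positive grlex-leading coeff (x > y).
x^2 + y^2 + 3*y

1. Degree: a generic line meets the curve in up to 2 points, so deg p = 2.
2. Symmetries: the x ↦ −x reflection is a symmetry, so x appears only in even powers.
3. Against the integer gridlines: it meets the x-axis at x = 0 (among the integer gridlines); one y-axis crossing is at y = 0.
4. These observations pin down the coefficients.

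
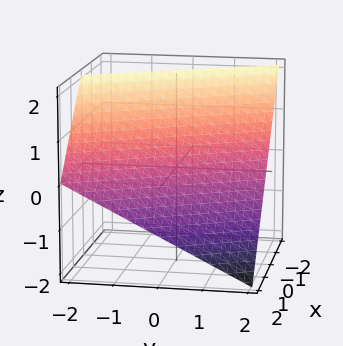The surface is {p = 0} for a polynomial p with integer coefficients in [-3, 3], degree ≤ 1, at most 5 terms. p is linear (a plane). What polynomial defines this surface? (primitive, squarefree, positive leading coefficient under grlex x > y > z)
2*x + y + 2*z - 2

First, the degree is 1 — the surface is flat (a plane).
Next, observable constraints: it meets the y-axis at y = 2 (among the integer gridlines); one x-axis crossing is at x = 1.
Finally, assembling these constraints gives the stated polynomial. Check: (0, 0, 1) on the z-axis lies on the surface, and p(0, 0, 1) = 0. ✓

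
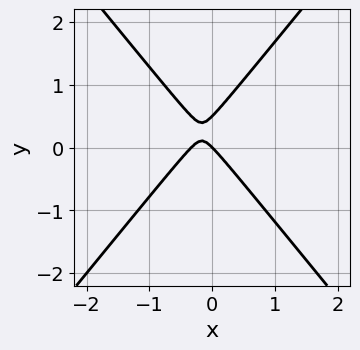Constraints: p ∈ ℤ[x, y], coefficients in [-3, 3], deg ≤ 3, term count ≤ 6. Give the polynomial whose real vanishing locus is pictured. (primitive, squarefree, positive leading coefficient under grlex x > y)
(a) Degree: the shape is more complex than any degree-1 curve, so deg p = 2.
(b) Observable constraints: it crosses the y-axis at the gridline y = 0; one x-axis crossing is at x = 0.
(c) Putting this together gives p.

3*x^2 - 2*y^2 + x + y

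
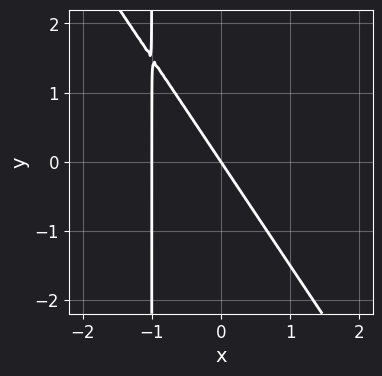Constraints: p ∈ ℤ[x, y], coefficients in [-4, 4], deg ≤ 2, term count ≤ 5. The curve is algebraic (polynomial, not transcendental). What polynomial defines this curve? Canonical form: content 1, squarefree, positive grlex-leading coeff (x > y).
3*x^2 + 2*x*y + 3*x + 2*y

First, degree: a generic line meets the curve in up to 2 points, so deg p = 2.
Next, reading off the gridlines: among the integer gridlines, it crosses the x-axis at x ∈ {-1, 0}; it meets the y-axis at y = 0 (among the integer gridlines).
Finally, the integer polynomial consistent with all of this is the stated p.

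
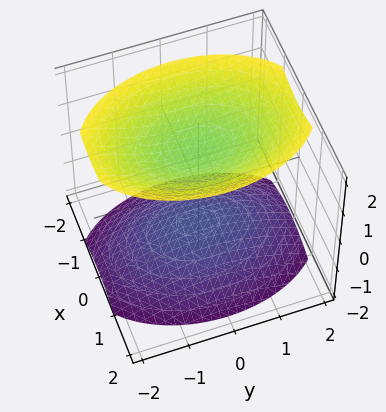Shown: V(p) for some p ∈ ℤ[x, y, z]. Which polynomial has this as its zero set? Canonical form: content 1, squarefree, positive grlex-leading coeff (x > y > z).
2*x^2 + y^2 - 2*z^2 + 3

(a) The picture has 2 separate pieces. Treating them together as one polynomial.
(b) deg p = 2. Two separate bowl-shaped sheets opening away from each other; a quadric.
(c) Symmetries: mirror symmetry x ↦ −x ⇒ only even powers of x; mirror symmetry z ↦ −z ⇒ only even powers of z; the y ↦ −y reflection is a symmetry, so y appears only in even powers.
(d) Reading off the gridlines: the surface avoids every integer y-axis point in the box; the surface avoids every integer x-axis point in the box.
(e) Fitting integer coefficients to these (and the overall shape) gives p.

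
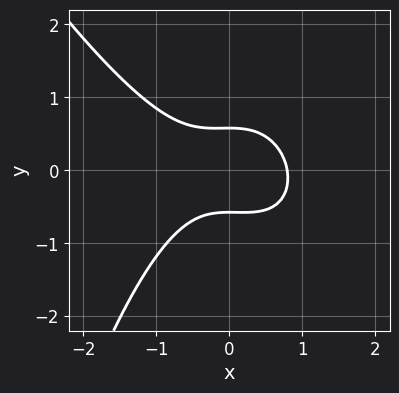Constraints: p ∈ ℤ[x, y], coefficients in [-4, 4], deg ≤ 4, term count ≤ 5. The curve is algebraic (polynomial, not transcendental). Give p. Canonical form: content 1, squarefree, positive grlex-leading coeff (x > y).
First, degree: a generic line meets the curve in up to 3 points, so deg p = 3.
Finally, matching integer coefficients to the picture gives p.

2*x^3 + x^2*y + 3*y^2 - 1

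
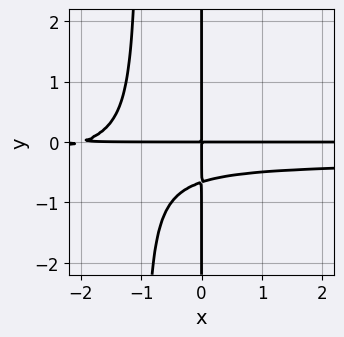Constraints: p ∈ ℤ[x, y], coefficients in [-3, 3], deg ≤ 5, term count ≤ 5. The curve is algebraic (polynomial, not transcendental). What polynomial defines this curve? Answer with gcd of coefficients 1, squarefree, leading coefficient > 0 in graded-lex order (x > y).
3*x^2*y^2 + x^2*y + 3*x*y^2 + 2*x*y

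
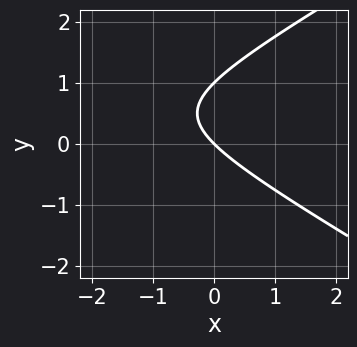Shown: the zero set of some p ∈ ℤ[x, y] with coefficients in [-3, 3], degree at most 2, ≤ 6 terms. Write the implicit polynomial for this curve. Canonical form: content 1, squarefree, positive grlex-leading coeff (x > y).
(a) Degree: the shape is more complex than any degree-1 curve, so deg p = 2.
(b) Observable constraints: the y-axis gridline crossings are at y ∈ {0, 1}; one x-axis crossing is at x = 0.
(c) Solving for integer coefficients yields p as stated.

x^2 - 3*y^2 + 3*x + 3*y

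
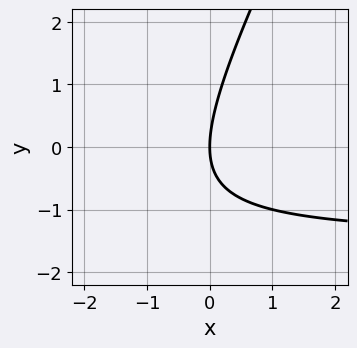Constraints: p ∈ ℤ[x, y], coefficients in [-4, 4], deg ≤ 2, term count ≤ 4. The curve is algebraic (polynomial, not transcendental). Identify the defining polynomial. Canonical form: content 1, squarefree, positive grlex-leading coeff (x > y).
deg p = 2. A generic line meets the curve in up to 2 points.
Against the integer gridlines: it crosses the x-axis at the gridline x = 0; it meets the y-axis at y = 0 (among the integer gridlines).
Fitting integer coefficients to these (and the overall shape) gives p.

2*x*y - y^2 + 3*x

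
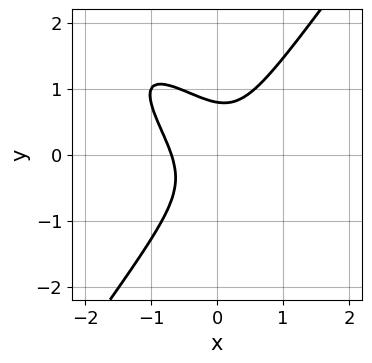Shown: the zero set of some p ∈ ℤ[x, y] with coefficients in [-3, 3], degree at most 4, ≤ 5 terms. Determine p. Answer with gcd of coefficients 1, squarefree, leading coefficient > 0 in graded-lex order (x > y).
1. The degree is 3 — no degree-2 curve has this shape.
2. Putting this together gives p.

3*x^3 + 3*x^2*y - x*y^2 - 2*y^3 + 1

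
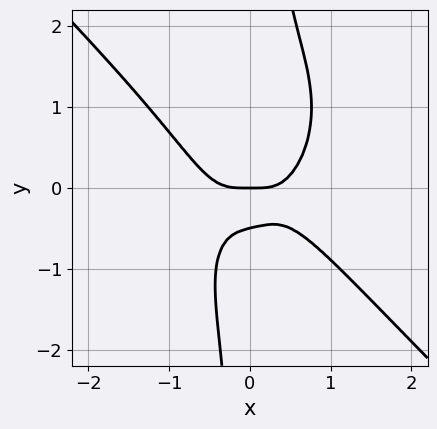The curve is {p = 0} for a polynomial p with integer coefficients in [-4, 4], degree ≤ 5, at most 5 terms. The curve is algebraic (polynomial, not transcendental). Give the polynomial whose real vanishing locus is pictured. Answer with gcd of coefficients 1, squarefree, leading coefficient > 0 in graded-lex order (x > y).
3*x^4 + x^3*y + 2*x*y^3 - 2*y^2 - y

First, the degree is 4 — the shape is more complex than any degree-3 curve.
Next, against the integer gridlines: it crosses the x-axis at the gridline x = 0; it crosses the y-axis at the gridline y = 0.
Finally, assembling these constraints gives the stated polynomial.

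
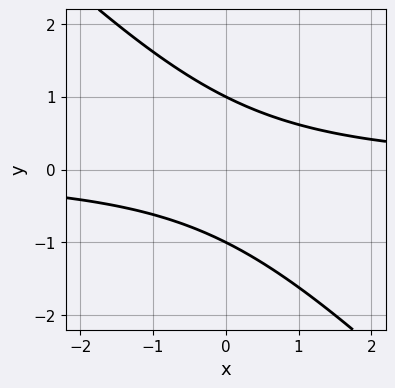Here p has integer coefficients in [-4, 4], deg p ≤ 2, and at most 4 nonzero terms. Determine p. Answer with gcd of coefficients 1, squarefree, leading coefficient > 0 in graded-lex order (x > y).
x*y + y^2 - 1

First, the degree is 2 — the shape is more complex than any degree-1 curve.
Next, from the axis intercepts and sections: no x-intercept at any integer in the box; the y-axis gridline crossings are at y ∈ {-1, 1}.
Finally, putting this together gives p.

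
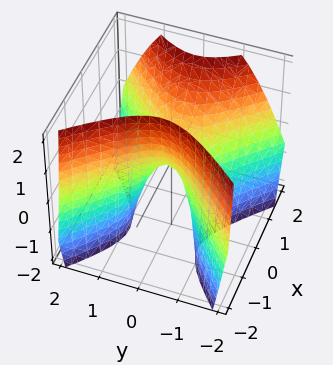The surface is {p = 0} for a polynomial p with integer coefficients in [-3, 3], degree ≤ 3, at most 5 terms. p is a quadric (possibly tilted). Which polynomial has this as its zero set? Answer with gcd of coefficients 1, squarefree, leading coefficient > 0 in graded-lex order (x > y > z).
deg p = 2. A generic line meets the surface in up to 2 points.
From the visible intercepts: it meets the x-axis at x = 0 (among the integer gridlines); it crosses the z-axis at the gridline z = 0; one y-axis crossing is at y = 0.
Together with the visible shape, these determine p as stated.

2*x^2 - x*z - 2*y^2 - z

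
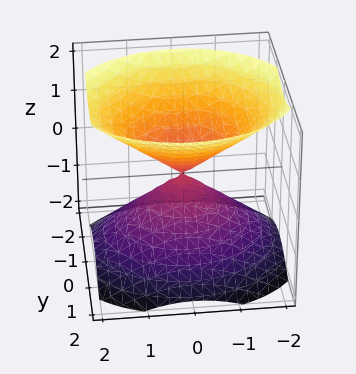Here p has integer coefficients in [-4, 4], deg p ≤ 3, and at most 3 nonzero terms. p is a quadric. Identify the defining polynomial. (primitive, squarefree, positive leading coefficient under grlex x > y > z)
2*x^2 + 3*y^2 - 3*z^2

1. There are 2 components. Treating them together as one polynomial.
2. deg p = 2. Two nappes meeting at a single point; a quadric.
3. Symmetries: it's symmetric under y → −y, forcing even powers of y; mirror symmetry z ↦ −z ⇒ only even powers of z; mirror symmetry x ↦ −x ⇒ only even powers of x.
4. From the visible intercepts: one y-axis crossing is at y = 0; one x-axis crossing is at x = 0; one z-axis crossing is at z = 0.
5. Fitting integer coefficients to these (and the overall shape) gives p.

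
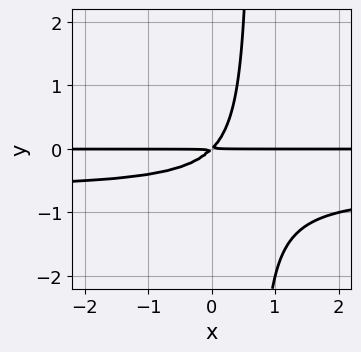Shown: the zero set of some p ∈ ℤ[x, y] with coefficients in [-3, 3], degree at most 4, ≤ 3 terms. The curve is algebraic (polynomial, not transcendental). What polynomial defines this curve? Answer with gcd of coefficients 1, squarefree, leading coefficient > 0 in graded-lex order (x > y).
deg p = 3. A generic line meets the curve in up to 3 points.
Reading off the gridlines: the visible x-axis segment lies entirely on the curve.
Putting this together gives p.

3*x*y^2 + 2*x*y - 2*y^2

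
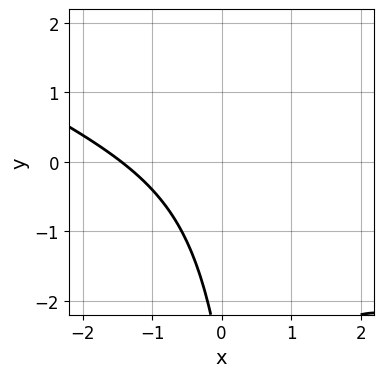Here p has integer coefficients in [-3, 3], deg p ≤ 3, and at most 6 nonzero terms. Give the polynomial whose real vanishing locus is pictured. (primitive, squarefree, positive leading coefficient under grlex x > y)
x^3 + 2*x^2*y - 2*x*y + y + 3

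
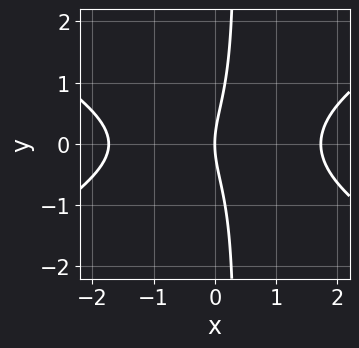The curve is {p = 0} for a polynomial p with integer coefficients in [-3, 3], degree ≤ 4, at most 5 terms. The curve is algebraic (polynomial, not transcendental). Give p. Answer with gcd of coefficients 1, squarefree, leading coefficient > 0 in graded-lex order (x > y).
x^3 - 3*x*y^2 + y^2 - 3*x

deg p = 3.
Symmetries: it's symmetric under y → −y, forcing even powers of y.
From the axis intercepts and sections: it meets the y-axis at y = 0 (among the integer gridlines); it meets the x-axis at x = 0 (among the integer gridlines).
Assembling these constraints gives the stated polynomial.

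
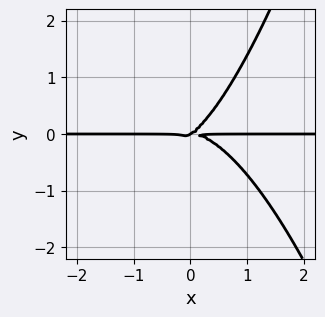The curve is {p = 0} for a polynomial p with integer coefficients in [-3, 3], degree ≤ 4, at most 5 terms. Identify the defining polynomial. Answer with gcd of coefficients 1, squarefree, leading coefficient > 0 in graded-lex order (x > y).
3*x^3*y + 2*x*y^2 - 3*y^3

1. The degree is 4 — a generic line meets the curve in up to 4 points.
2. From the axis intercepts and sections: it crosses the y-axis at the gridline y = 0; every point of the x-axis in the box is on the curve.
3. Fitting integer coefficients to these (and the overall shape) gives p.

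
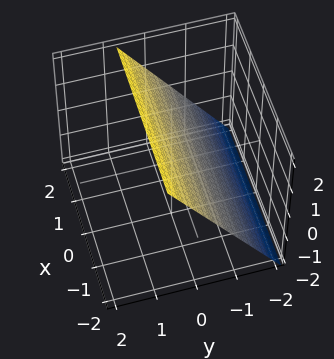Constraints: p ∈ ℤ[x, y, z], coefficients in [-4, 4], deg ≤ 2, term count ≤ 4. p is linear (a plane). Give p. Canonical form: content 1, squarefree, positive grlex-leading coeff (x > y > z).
3*y - 2*z + 2

1. The degree is 1 — the surface is flat (a plane).
2. Reading off the gridlines: it crosses the z-axis at the gridline z = 1; it misses every integer gridline on the x-axis.
3. Together with the visible shape, these determine p as stated.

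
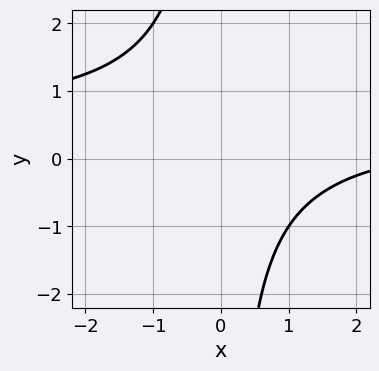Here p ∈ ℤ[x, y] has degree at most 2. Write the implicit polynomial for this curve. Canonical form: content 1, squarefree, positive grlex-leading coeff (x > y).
2*x*y - x + 3

1. Degree: the shape is more complex than any degree-1 curve, so deg p = 2.
2. Checking where it meets the axes: no x-intercept at any integer in the box; it misses every integer gridline on the y-axis.
3. These observations pin down the coefficients.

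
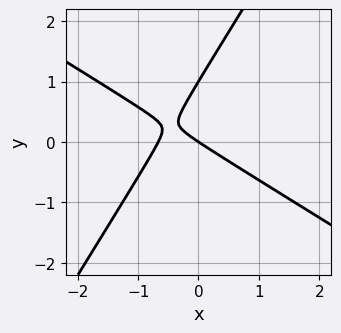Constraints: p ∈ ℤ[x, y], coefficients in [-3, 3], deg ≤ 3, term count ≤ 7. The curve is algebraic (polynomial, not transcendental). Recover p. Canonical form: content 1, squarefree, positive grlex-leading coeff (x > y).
3*x^2 + 3*x*y - 3*y^2 + 2*x + 3*y

Degree: the shape is more complex than any degree-1 curve, so deg p = 2.
From the axis intercepts and sections: among the integer gridlines, it crosses the y-axis at y ∈ {0, 1}; it meets the x-axis at x = 0 (among the integer gridlines).
The integer polynomial consistent with all of this is the stated p.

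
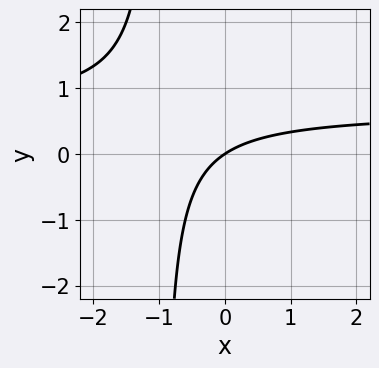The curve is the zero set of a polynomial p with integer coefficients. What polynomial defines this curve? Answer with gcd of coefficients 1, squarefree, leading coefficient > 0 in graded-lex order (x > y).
3*x*y - 2*x + 3*y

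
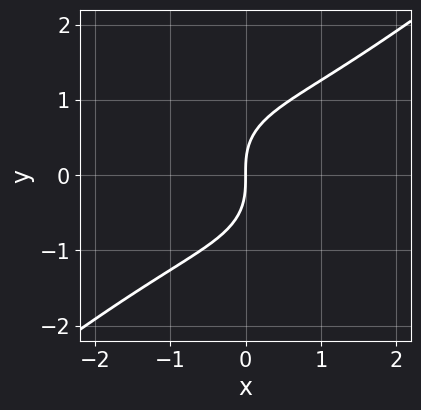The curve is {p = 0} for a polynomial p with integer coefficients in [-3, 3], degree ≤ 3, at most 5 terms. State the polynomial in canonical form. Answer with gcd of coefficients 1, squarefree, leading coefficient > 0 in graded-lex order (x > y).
x^3 - 2*y^3 + 3*x

(a) The degree is 3 — no degree-2 curve has this shape.
(b) From the axis intercepts and sections: one y-axis crossing is at y = 0; it crosses the x-axis at the gridline x = 0.
(c) These observations pin down the coefficients.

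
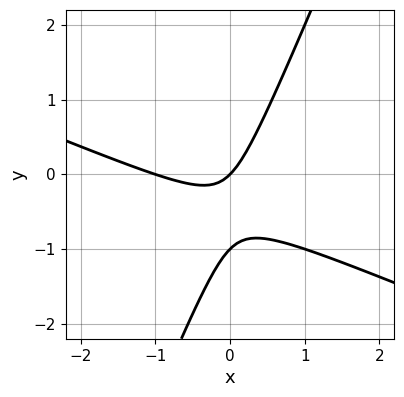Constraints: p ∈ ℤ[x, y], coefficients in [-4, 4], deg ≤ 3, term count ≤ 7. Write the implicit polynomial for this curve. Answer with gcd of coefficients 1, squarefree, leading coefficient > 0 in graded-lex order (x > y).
x^2 + 2*x*y - y^2 + x - y

1. deg p = 2. A generic line meets the curve in up to 2 points.
2. From the axis intercepts and sections: the y-axis gridline crossings are at y ∈ {-1, 0}; the x-axis gridline crossings are at x ∈ {-1, 0}.
3. Solving for integer coefficients yields p as stated.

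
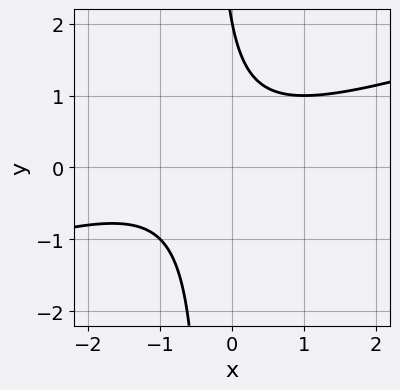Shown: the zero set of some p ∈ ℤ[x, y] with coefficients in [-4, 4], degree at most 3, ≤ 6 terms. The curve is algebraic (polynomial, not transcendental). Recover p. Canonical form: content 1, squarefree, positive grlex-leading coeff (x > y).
x^2 - 3*x*y + x - y + 2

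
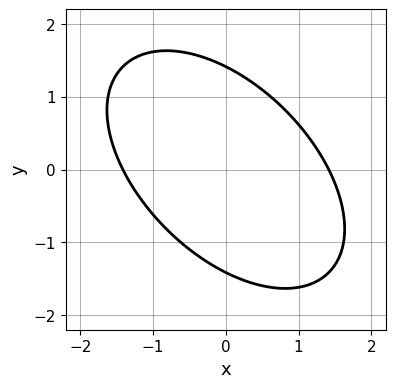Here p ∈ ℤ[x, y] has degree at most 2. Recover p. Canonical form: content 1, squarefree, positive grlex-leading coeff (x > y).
x^2 + x*y + y^2 - 2

(a) The degree is 2 — a generic line meets the curve in up to 2 points.
(b) Matching integer coefficients to the picture gives p.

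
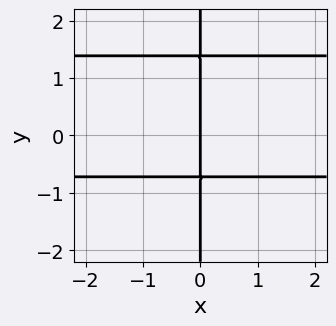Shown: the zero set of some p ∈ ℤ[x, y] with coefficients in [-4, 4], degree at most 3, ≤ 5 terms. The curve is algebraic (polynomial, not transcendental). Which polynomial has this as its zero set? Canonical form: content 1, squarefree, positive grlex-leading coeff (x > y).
(a) The degree is 3 — a generic line meets the curve in up to 3 points.
(b) From the visible intercepts: every point of the y-axis in the box is on the curve; it meets the x-axis at x = 0 (among the integer gridlines).
(c) Fitting integer coefficients to these (and the overall shape) gives p.

3*x*y^2 - 2*x*y - 3*x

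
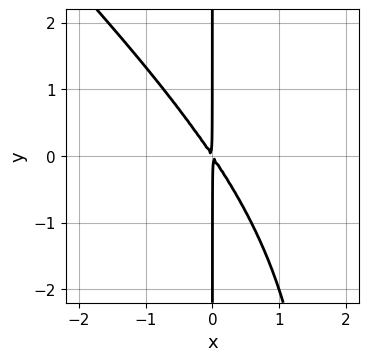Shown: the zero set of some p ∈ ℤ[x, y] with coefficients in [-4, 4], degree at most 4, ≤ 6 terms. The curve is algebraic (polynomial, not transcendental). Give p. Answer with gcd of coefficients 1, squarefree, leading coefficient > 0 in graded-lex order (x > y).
x^3 + x^2*y - 3*x^2 - 2*x*y

First, degree: no degree-2 curve has this shape, so deg p = 3.
Next, checking where it meets the axes: the visible y-axis segment lies entirely on the curve.
Finally, fitting integer coefficients to these (and the overall shape) gives p.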